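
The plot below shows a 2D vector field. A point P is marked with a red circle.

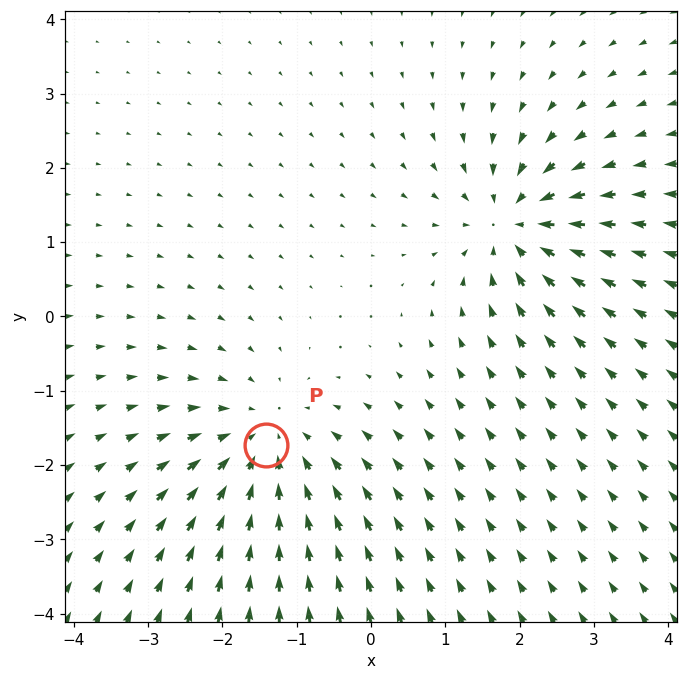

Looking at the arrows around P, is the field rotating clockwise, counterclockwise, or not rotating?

Near P at (-1.4, -1.7) the arrows show no circulation. The curl there is ≈0.

not rotating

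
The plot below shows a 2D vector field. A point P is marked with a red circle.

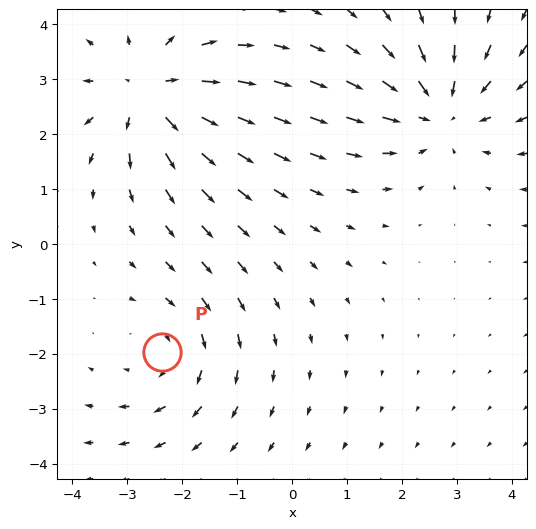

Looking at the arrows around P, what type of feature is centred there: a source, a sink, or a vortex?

At P (-2.4, -2.0) the arrows circulate clockwise. Divergence ≈0, curl about -2 — near-zero divergence with nonzero curl is a vortex.

vortex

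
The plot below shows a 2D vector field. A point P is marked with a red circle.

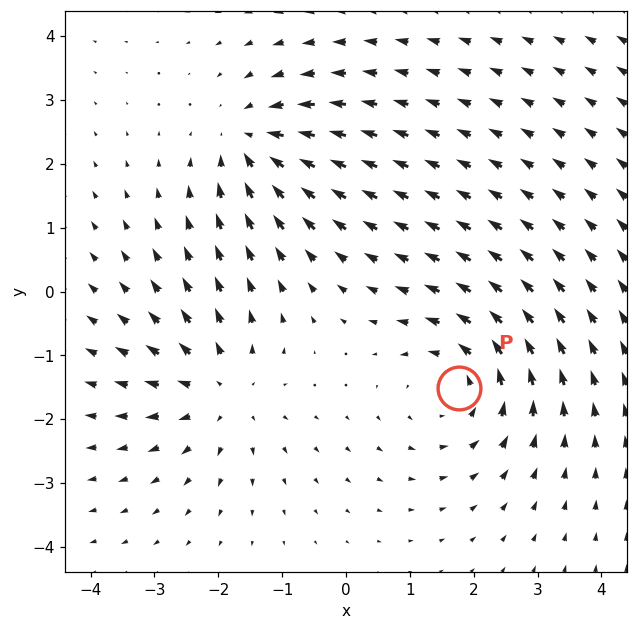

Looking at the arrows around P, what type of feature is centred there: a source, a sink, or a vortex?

vortex

At P (1.8, -1.5) the arrows circulate counterclockwise. Divergence ≈0, curl about +4 — near-zero divergence with nonzero curl is a vortex.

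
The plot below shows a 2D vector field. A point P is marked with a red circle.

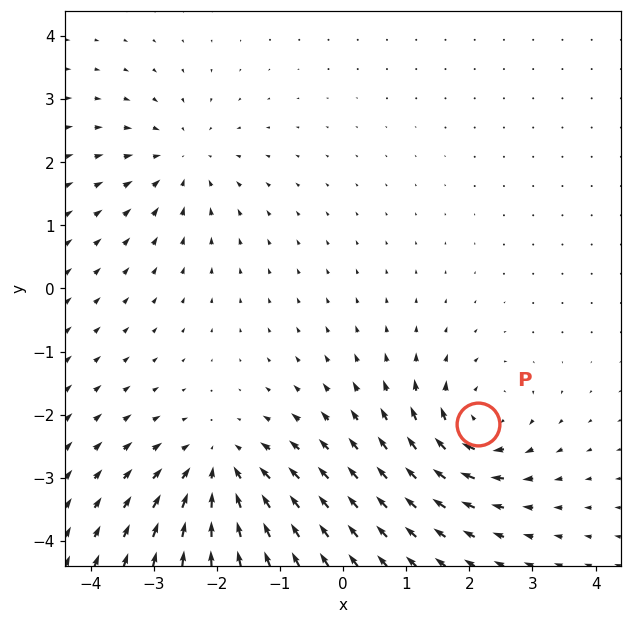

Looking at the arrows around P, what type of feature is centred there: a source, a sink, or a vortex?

At P (2.1, -2.2) the arrows circulate clockwise. Divergence ≈0, curl about -5 — near-zero divergence with nonzero curl is a vortex.

vortex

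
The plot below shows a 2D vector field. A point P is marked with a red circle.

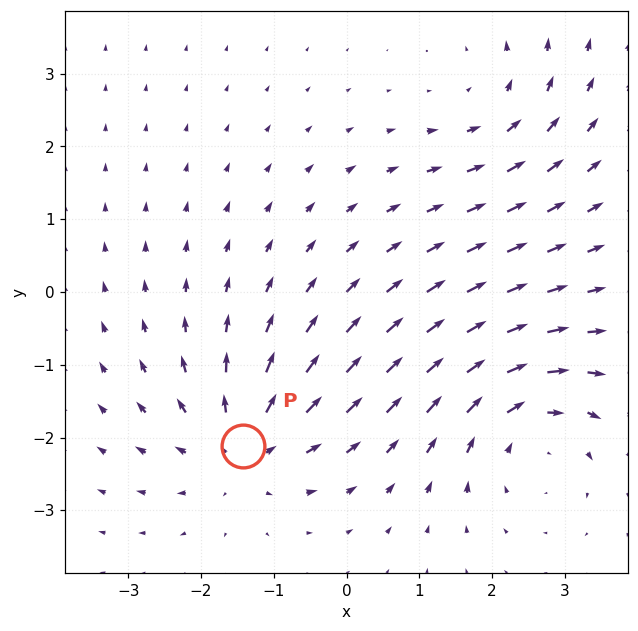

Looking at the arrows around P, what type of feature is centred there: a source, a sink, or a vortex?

source

At P (-1.4, -2.1) the arrows spread outward. Divergence about +4, curl ≈0 — positive divergence with near-zero curl is a source.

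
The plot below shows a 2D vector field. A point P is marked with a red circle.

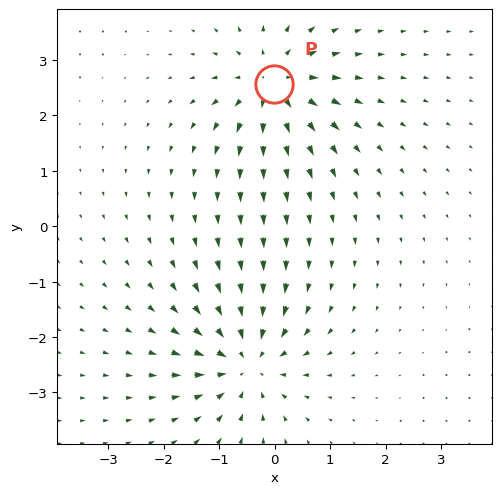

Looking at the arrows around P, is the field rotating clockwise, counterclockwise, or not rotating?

not rotating

Near P at (-0.0, 2.6) the arrows show no circulation. The curl there is ≈0.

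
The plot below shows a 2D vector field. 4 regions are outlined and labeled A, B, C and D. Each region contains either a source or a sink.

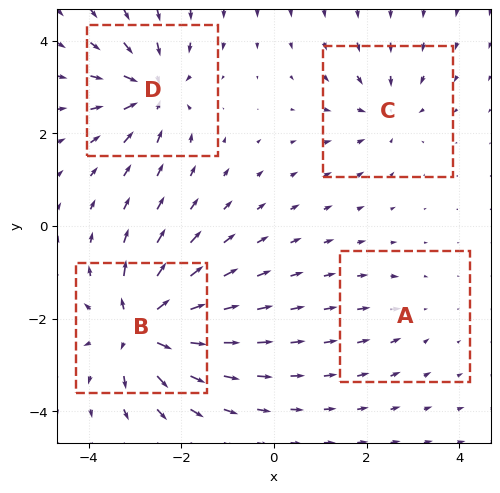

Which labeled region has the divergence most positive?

Divergence at each region's feature centre — A: about -2, B: about +8, C: about -4, D: about -6. Region B is most positive.

B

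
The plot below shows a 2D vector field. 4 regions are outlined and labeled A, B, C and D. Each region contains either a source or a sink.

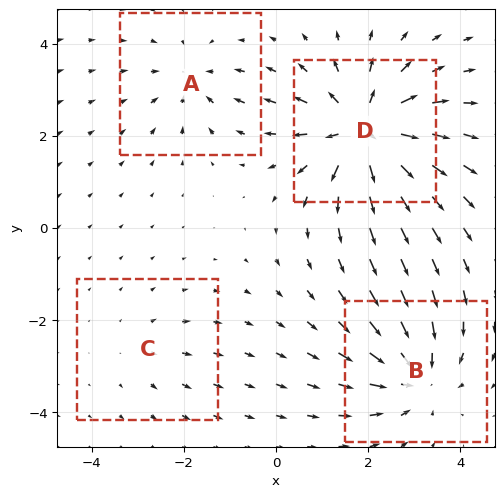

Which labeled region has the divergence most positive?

Divergence at each region's feature centre — A: about -4, B: about -5, C: about +2, D: about +8. Region D is most positive.

D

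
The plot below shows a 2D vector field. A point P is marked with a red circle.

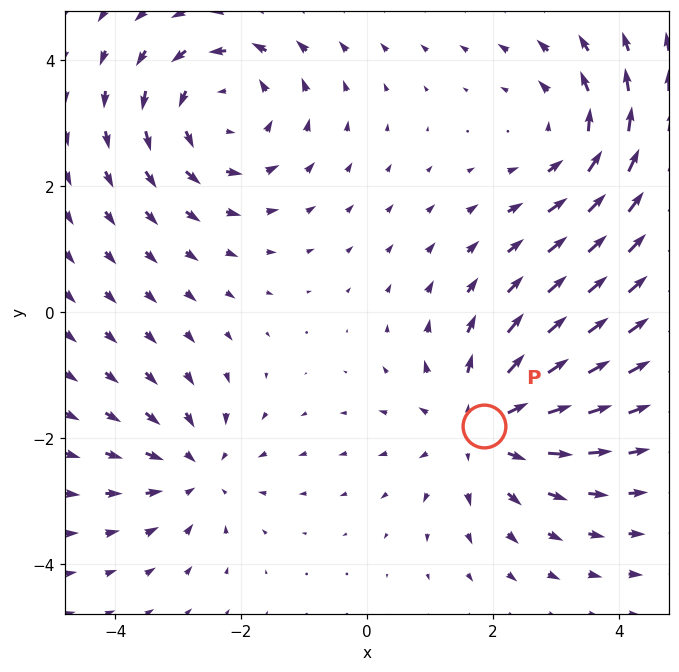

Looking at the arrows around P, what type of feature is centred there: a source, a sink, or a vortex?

source

At P (1.9, -1.8) the arrows spread outward. Divergence about +4, curl ≈0 — positive divergence with near-zero curl is a source.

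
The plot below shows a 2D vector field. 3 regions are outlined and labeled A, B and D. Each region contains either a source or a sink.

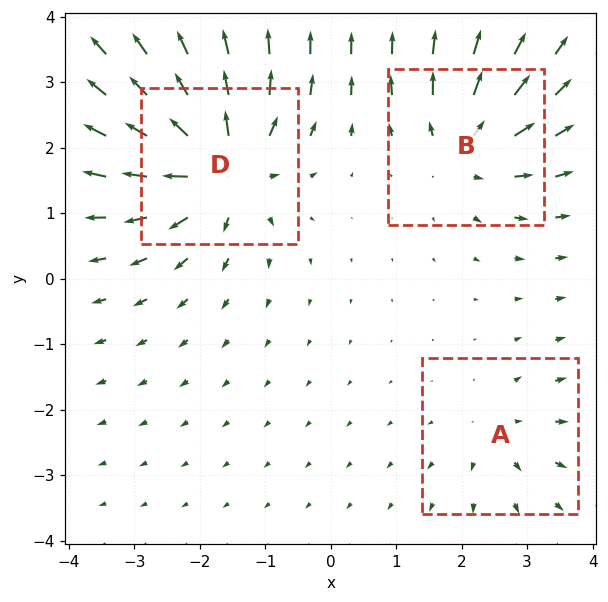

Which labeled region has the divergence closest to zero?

Divergence at each region's feature centre — A: about +3, B: about +4, D: about +6. Region A is closest to zero.

A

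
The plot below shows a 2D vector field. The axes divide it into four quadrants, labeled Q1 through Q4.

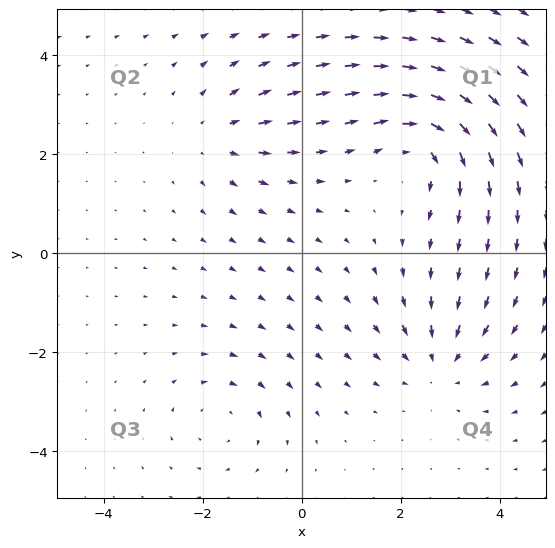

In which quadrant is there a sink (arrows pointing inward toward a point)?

Q4

The sink sits at approximately (2.8, -2.2), which lies in quadrant Q4. The divergence there is about -4, negative as expected for a sink.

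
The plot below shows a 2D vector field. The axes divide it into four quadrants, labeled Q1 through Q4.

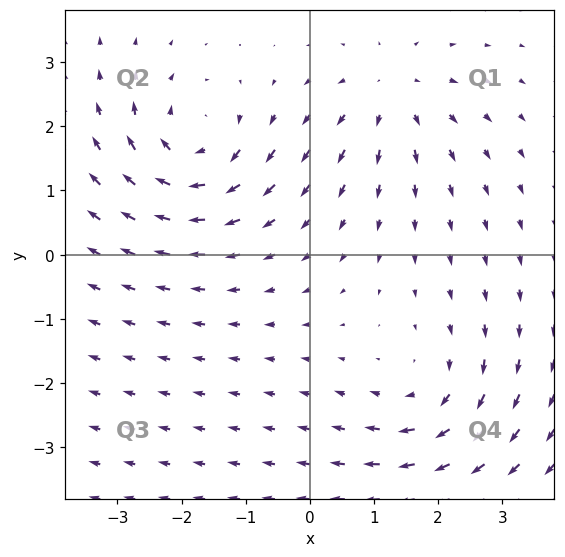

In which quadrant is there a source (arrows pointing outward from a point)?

The source sits at approximately (1.3, 2.5), which lies in quadrant Q1. The divergence there is about +4, positive as expected for a source.

Q1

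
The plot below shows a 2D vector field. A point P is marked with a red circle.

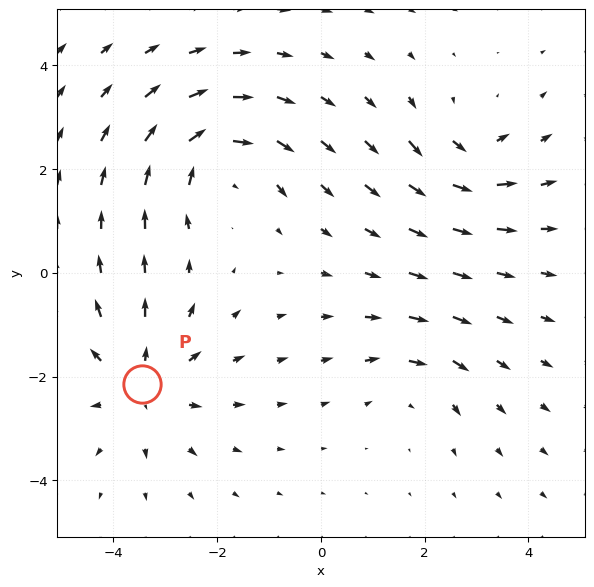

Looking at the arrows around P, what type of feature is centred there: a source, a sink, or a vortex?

source

At P (-3.5, -2.1) the arrows spread outward. Divergence about +4, curl ≈0 — positive divergence with near-zero curl is a source.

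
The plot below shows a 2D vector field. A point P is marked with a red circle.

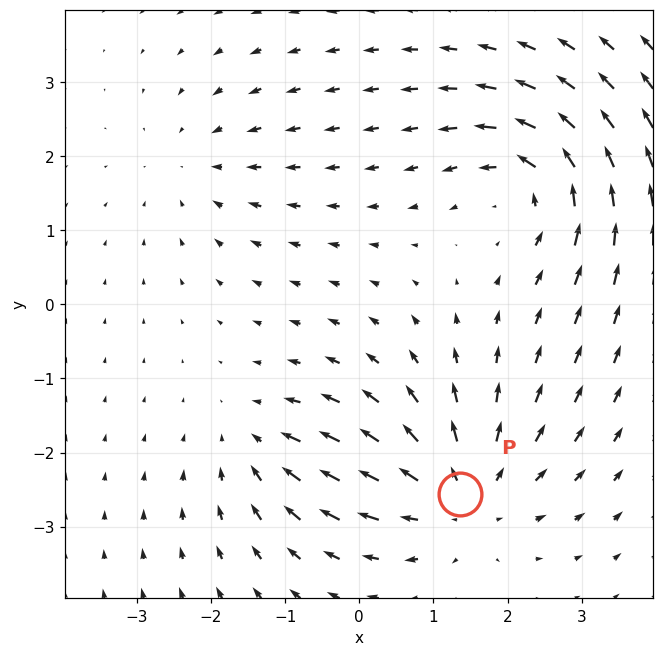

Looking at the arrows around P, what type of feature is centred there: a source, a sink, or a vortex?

source

At P (1.4, -2.6) the arrows spread outward. Divergence about +4, curl ≈0 — positive divergence with near-zero curl is a source.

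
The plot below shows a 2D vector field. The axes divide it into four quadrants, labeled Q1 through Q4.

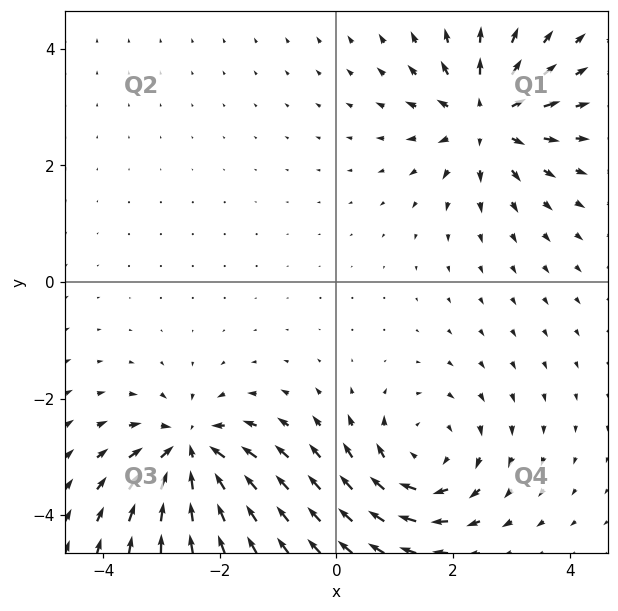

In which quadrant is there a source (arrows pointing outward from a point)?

The source sits at approximately (2.6, 2.8), which lies in quadrant Q1. The divergence there is about +4, positive as expected for a source.

Q1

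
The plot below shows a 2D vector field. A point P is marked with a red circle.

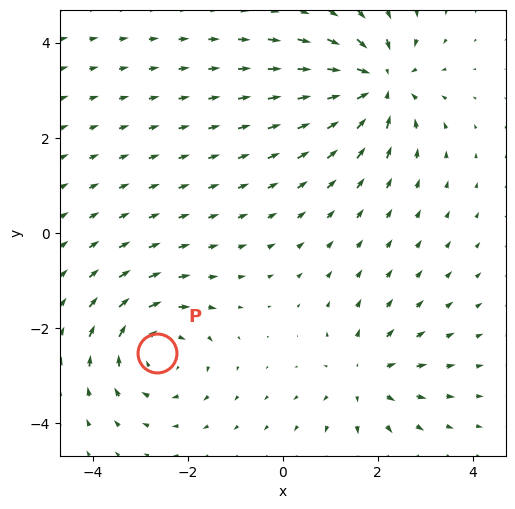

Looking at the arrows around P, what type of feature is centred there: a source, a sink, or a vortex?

vortex

At P (-2.6, -2.5) the arrows circulate clockwise. Divergence ≈0, curl about -4 — near-zero divergence with nonzero curl is a vortex.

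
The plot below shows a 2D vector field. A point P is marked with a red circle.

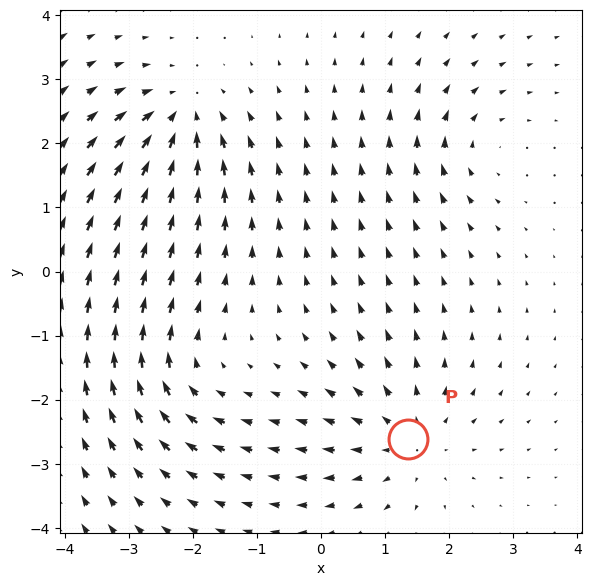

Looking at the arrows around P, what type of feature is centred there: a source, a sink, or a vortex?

source

At P (1.4, -2.6) the arrows spread outward. Divergence about +4, curl ≈0 — positive divergence with near-zero curl is a source.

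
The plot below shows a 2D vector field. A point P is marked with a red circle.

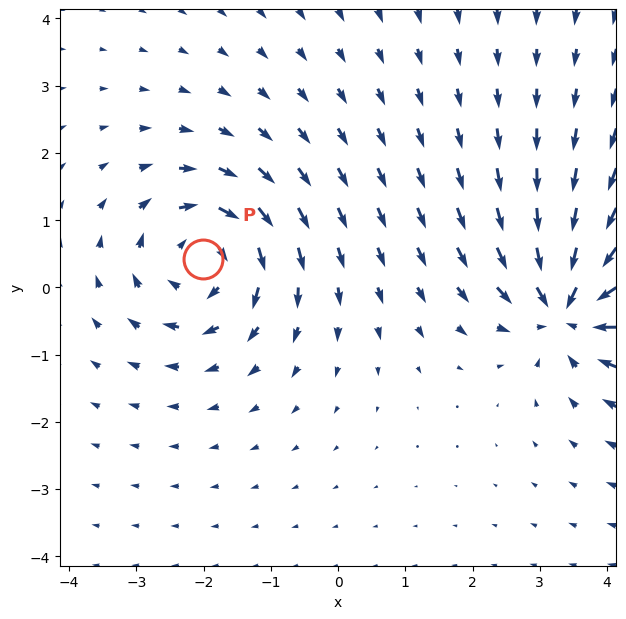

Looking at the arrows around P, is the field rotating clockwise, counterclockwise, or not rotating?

clockwise

Near P at (-2.0, 0.4) the arrows circulate clockwise. The curl (z-component) there is about -4; negative curl means clockwise rotation.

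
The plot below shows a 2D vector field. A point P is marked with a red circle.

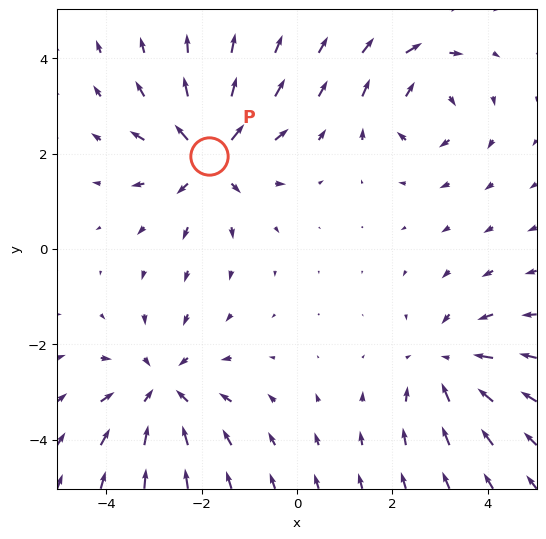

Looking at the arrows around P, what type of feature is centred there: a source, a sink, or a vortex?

source

At P (-1.8, 2.0) the arrows spread outward. Divergence about +5, curl ≈0 — positive divergence with near-zero curl is a source.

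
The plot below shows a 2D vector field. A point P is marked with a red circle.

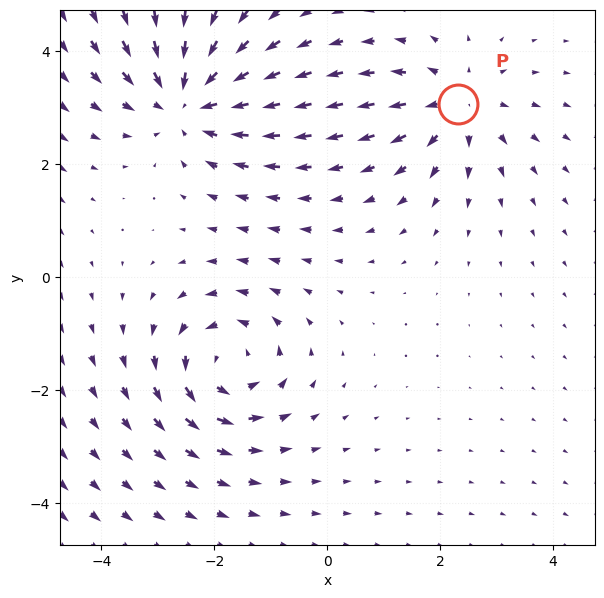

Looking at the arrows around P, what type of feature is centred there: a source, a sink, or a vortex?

source

At P (2.3, 3.1) the arrows spread outward. Divergence about +4, curl ≈0 — positive divergence with near-zero curl is a source.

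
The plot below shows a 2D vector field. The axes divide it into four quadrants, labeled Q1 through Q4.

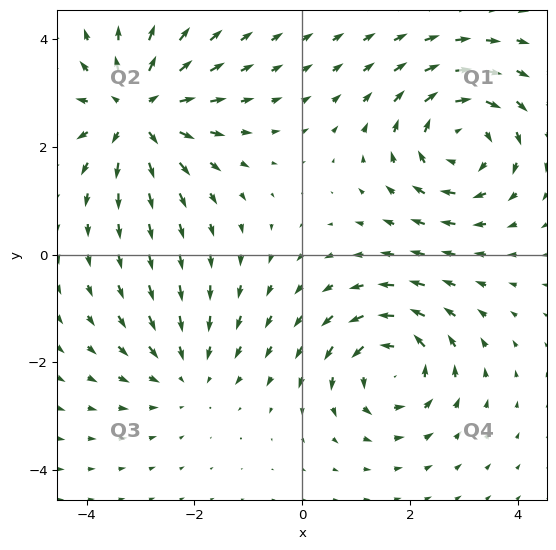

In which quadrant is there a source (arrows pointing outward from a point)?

The source sits at approximately (-3.1, 2.6), which lies in quadrant Q2. The divergence there is about +5, positive as expected for a source.

Q2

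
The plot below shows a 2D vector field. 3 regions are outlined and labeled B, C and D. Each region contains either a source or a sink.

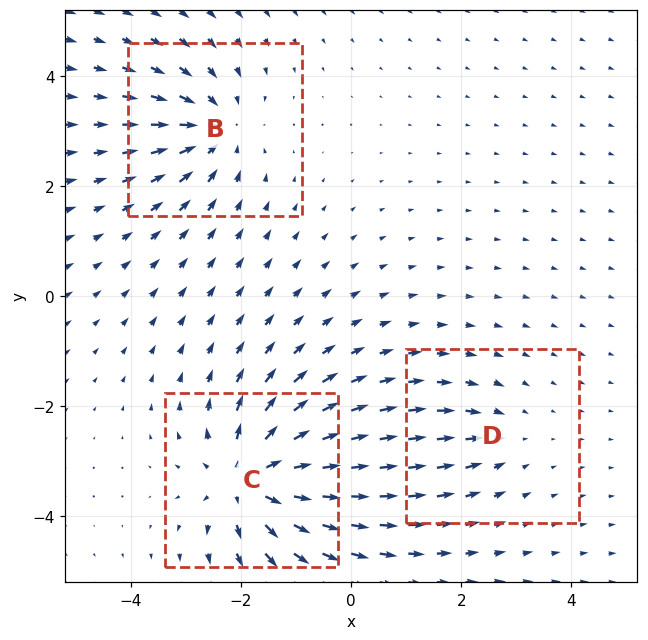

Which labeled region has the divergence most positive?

Divergence at each region's feature centre — B: about -4, C: about +5, D: about -2. Region C is most positive.

C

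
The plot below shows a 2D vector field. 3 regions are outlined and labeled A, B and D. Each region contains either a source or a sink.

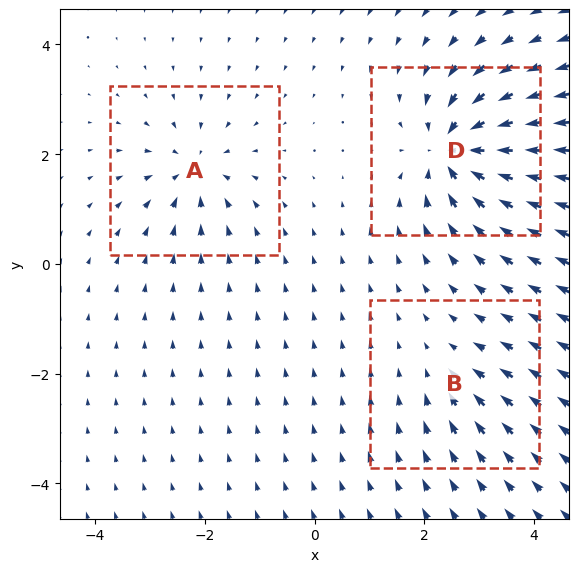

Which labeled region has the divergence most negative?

D

Divergence at each region's feature centre — A: about -4, B: about -2, D: about -7. Region D is most negative.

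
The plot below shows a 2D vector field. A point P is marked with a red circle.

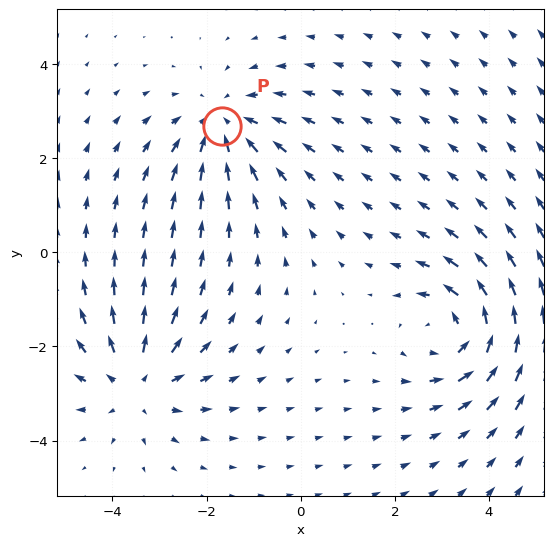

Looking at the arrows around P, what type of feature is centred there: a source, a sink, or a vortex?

At P (-1.7, 2.7) the arrows converge inward. Divergence about -3, curl ≈0 — negative divergence with near-zero curl is a sink.

sink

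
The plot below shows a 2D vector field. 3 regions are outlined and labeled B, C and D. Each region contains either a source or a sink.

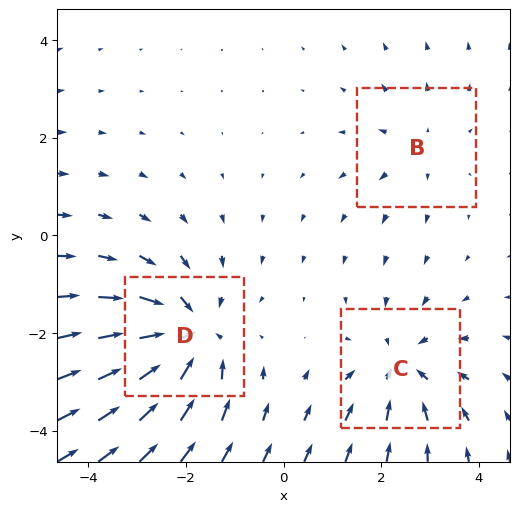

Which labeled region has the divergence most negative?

D

Divergence at each region's feature centre — B: about +2, C: about -3, D: about -4. Region D is most negative.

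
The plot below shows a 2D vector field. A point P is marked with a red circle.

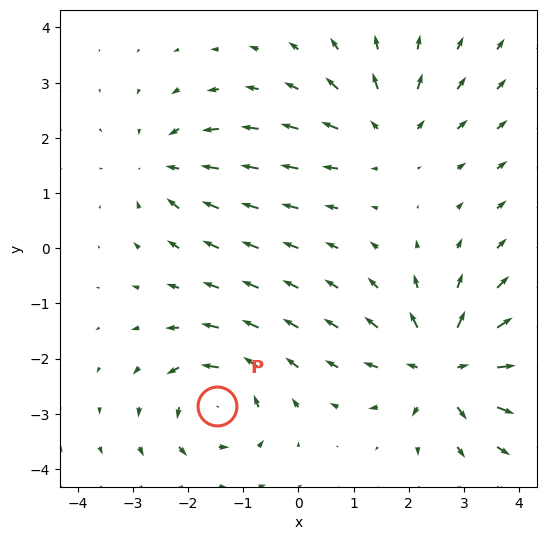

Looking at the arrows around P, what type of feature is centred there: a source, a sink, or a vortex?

At P (-1.5, -2.9) the arrows circulate counterclockwise. Divergence ≈0, curl about +5 — near-zero divergence with nonzero curl is a vortex.

vortex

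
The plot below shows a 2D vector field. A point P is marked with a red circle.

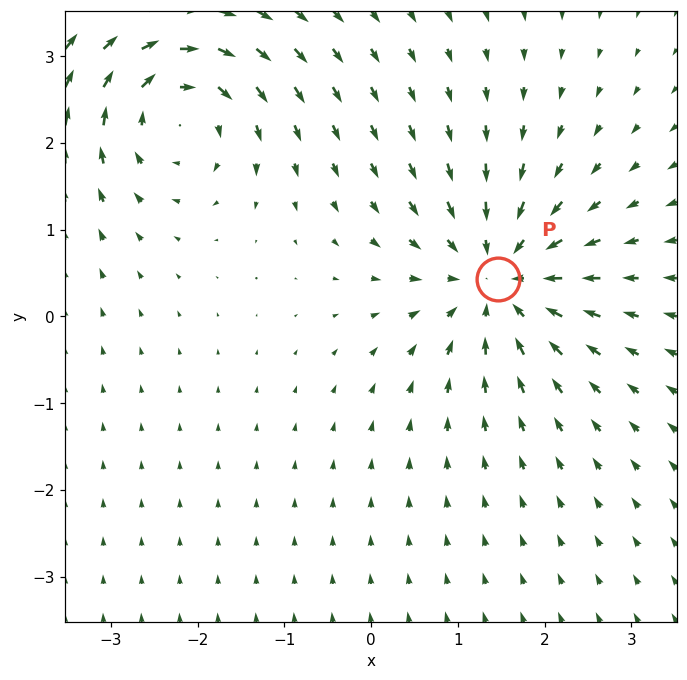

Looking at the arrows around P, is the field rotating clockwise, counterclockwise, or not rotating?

Near P at (1.5, 0.4) the arrows show no circulation. The curl there is ≈0.

not rotating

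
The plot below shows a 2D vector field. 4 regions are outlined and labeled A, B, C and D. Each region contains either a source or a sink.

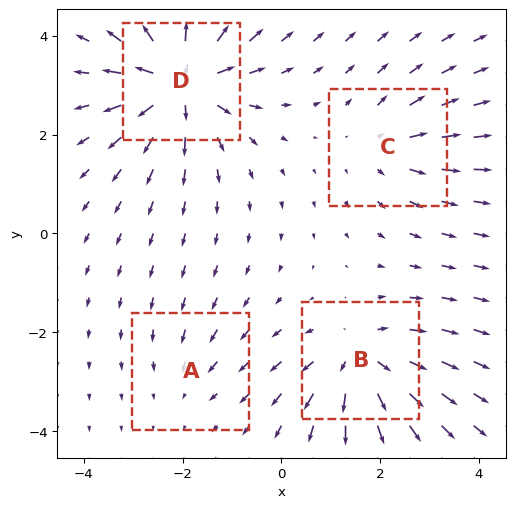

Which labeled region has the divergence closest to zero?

A

Divergence at each region's feature centre — A: about -2, B: about +6, C: about +4, D: about +8. Region A is closest to zero.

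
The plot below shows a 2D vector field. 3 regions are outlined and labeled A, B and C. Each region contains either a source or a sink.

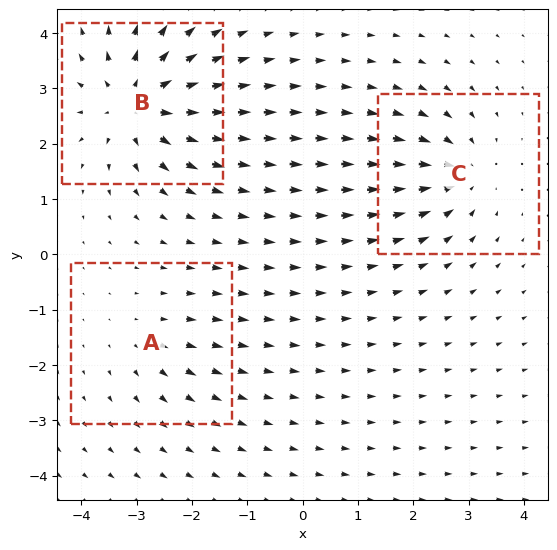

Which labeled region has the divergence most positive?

B

Divergence at each region's feature centre — A: about +2, B: about +6, C: about -4. Region B is most positive.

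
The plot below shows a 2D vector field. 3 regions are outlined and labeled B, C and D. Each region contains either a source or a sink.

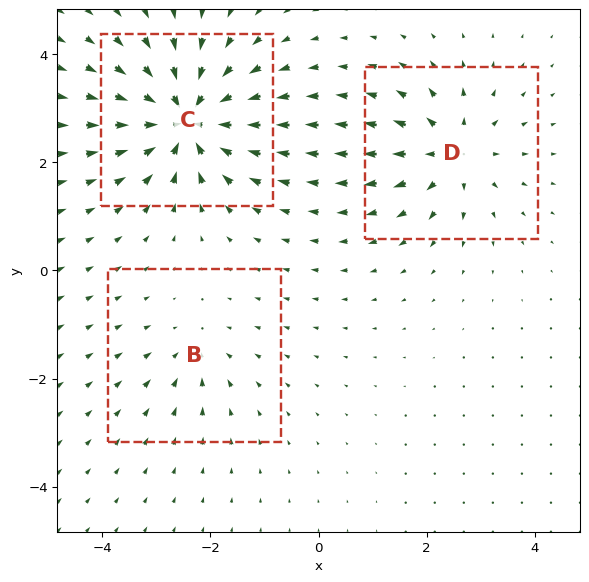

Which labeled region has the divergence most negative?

C

Divergence at each region's feature centre — B: about -2, C: about -6, D: about +4. Region C is most negative.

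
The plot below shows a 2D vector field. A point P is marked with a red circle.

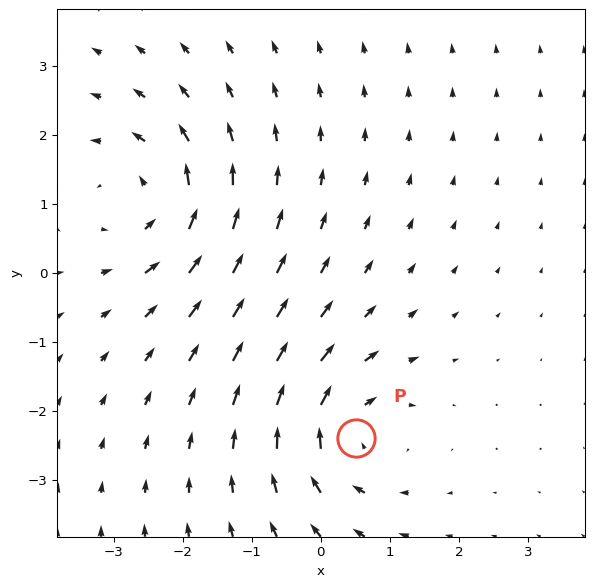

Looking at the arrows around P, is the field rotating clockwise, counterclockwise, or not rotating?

Near P at (0.5, -2.4) the arrows circulate clockwise. The curl (z-component) there is about -4; negative curl means clockwise rotation.

clockwise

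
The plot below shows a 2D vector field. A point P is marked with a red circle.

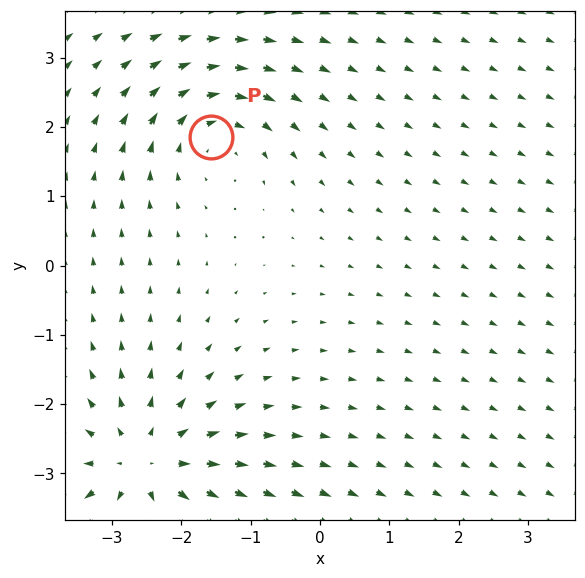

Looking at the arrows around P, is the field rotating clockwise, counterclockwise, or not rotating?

Near P at (-1.6, 1.9) the arrows circulate clockwise. The curl (z-component) there is about -3; negative curl means clockwise rotation.

clockwise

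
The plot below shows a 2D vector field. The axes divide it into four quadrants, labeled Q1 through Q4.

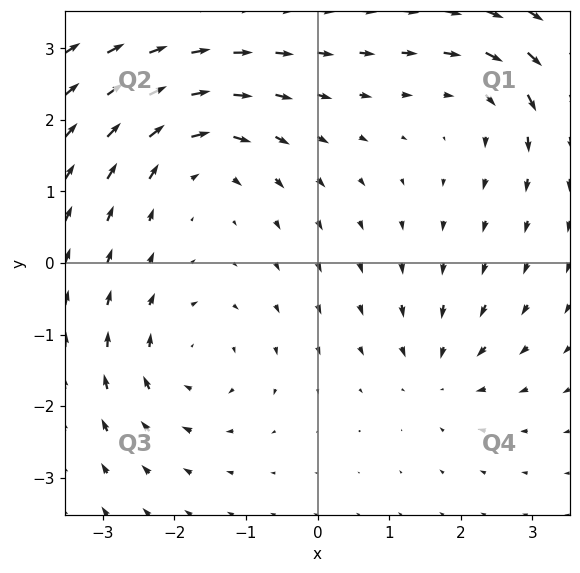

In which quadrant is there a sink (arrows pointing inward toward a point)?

The sink sits at approximately (1.7, -1.5), which lies in quadrant Q4. The divergence there is about -5, negative as expected for a sink.

Q4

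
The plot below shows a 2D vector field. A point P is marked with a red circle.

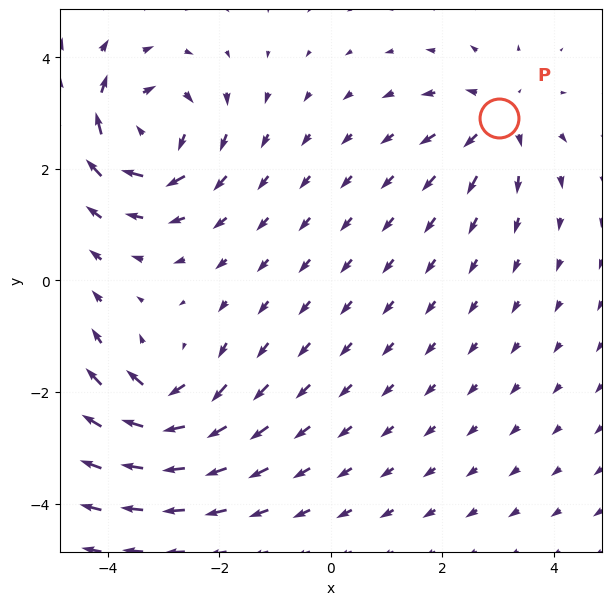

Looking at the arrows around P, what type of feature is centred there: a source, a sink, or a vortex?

source

At P (3.0, 2.9) the arrows spread outward. Divergence about +4, curl ≈0 — positive divergence with near-zero curl is a source.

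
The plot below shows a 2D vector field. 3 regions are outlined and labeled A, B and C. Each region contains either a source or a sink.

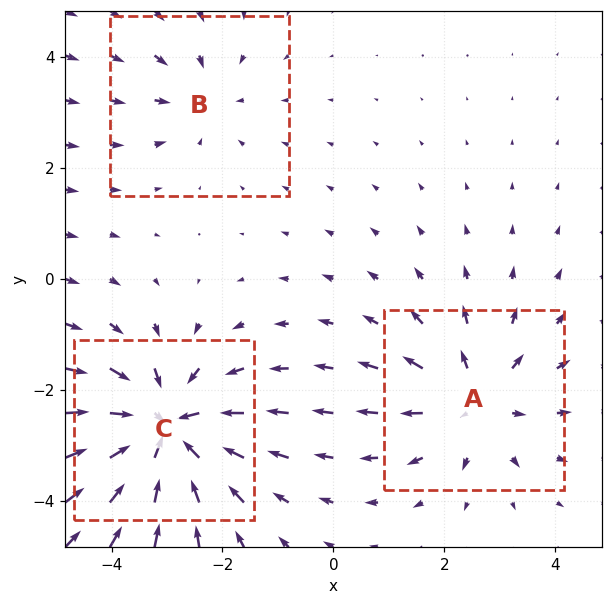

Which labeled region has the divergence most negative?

C

Divergence at each region's feature centre — A: about +3, B: about -2, C: about -5. Region C is most negative.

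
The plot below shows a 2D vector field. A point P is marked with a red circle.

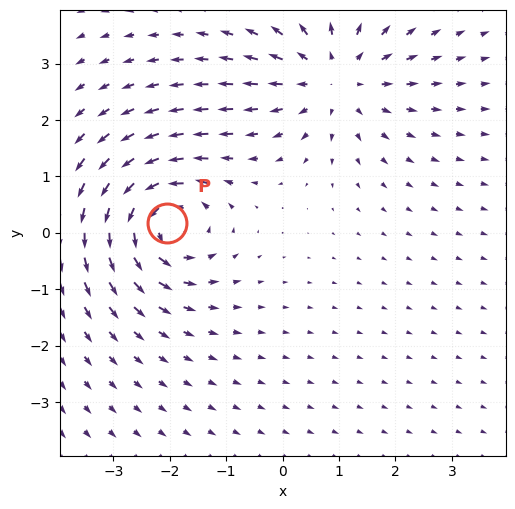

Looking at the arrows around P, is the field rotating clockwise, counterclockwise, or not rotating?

Near P at (-2.1, 0.2) the arrows circulate counterclockwise. The curl (z-component) there is about +6; positive curl means counterclockwise rotation.

counterclockwise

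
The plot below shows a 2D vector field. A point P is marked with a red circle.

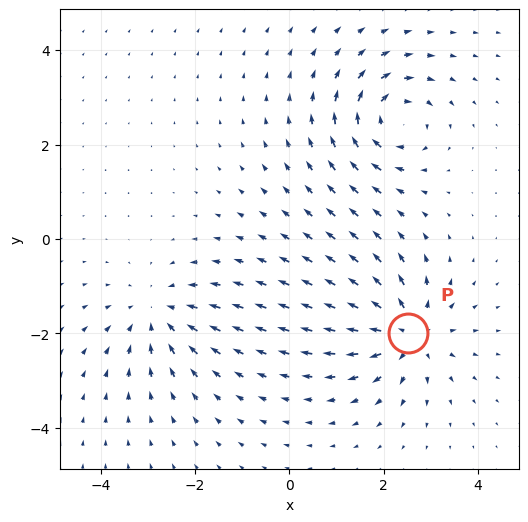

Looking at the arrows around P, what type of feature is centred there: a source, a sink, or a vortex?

source

At P (2.5, -2.0) the arrows spread outward. Divergence about +5, curl ≈0 — positive divergence with near-zero curl is a source.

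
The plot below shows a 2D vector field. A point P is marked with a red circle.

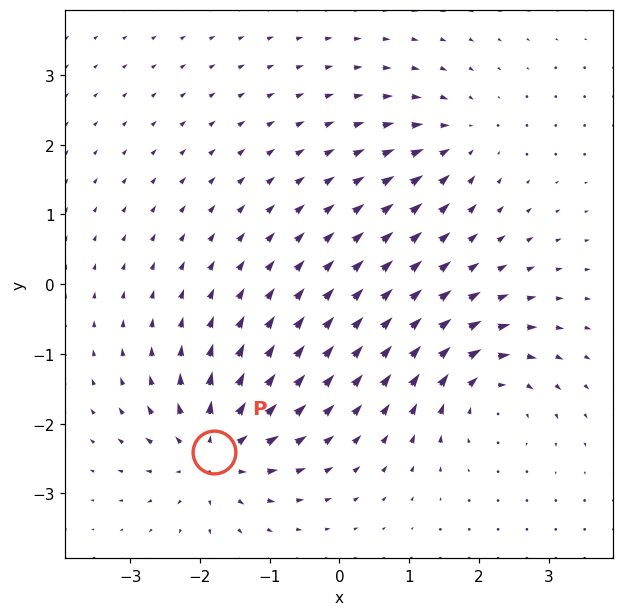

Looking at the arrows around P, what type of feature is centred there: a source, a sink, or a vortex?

source

At P (-1.8, -2.4) the arrows spread outward. Divergence about +7, curl ≈0 — positive divergence with near-zero curl is a source.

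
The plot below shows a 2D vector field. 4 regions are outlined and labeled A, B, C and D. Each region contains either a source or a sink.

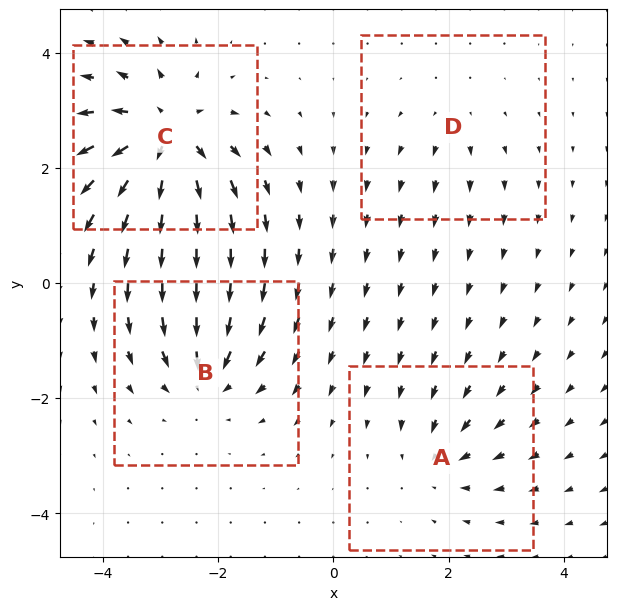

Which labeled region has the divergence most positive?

Divergence at each region's feature centre — A: about -4, B: about -6, C: about +9, D: about +3. Region C is most positive.

C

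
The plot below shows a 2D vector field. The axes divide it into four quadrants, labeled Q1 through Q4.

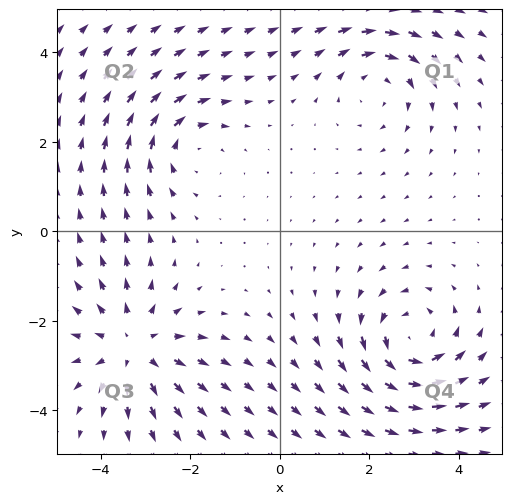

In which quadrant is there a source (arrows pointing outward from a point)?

The source sits at approximately (-3.3, -2.6), which lies in quadrant Q3. The divergence there is about +4, positive as expected for a source.

Q3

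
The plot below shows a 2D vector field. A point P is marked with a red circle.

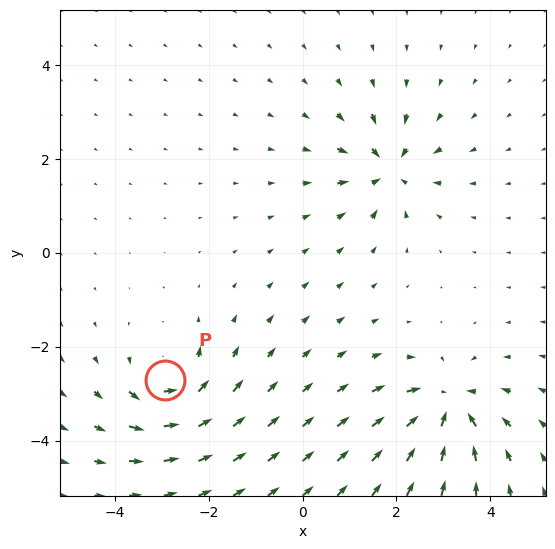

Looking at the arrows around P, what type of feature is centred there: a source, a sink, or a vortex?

vortex

At P (-2.9, -2.7) the arrows circulate counterclockwise. Divergence ≈0, curl about +5 — near-zero divergence with nonzero curl is a vortex.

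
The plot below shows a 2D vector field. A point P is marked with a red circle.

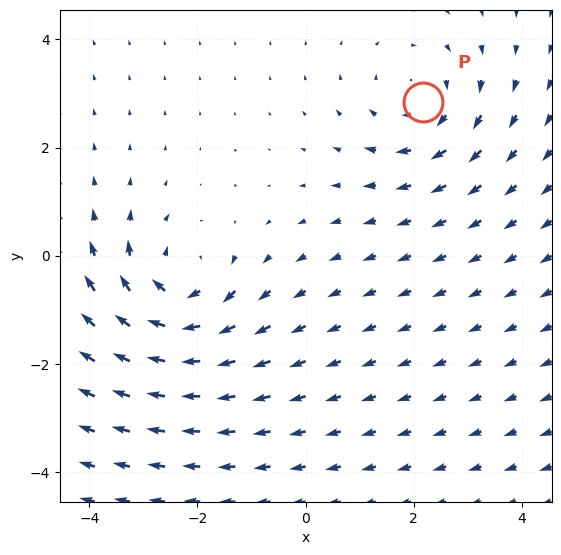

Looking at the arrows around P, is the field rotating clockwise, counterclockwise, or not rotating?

clockwise

Near P at (2.2, 2.8) the arrows circulate clockwise. The curl (z-component) there is about -3; negative curl means clockwise rotation.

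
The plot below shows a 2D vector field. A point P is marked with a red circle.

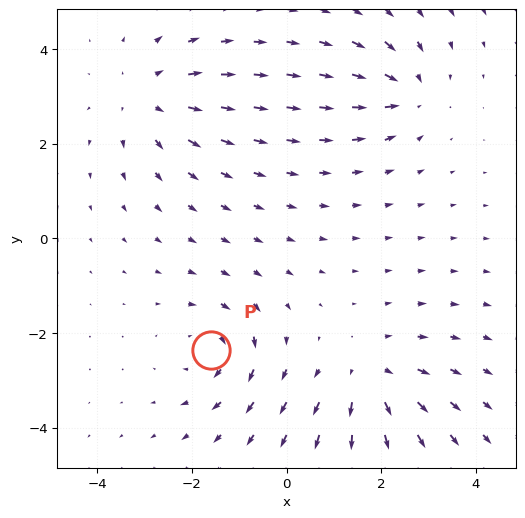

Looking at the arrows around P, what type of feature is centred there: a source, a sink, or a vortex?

At P (-1.6, -2.4) the arrows circulate clockwise. Divergence ≈0, curl about -5 — near-zero divergence with nonzero curl is a vortex.

vortex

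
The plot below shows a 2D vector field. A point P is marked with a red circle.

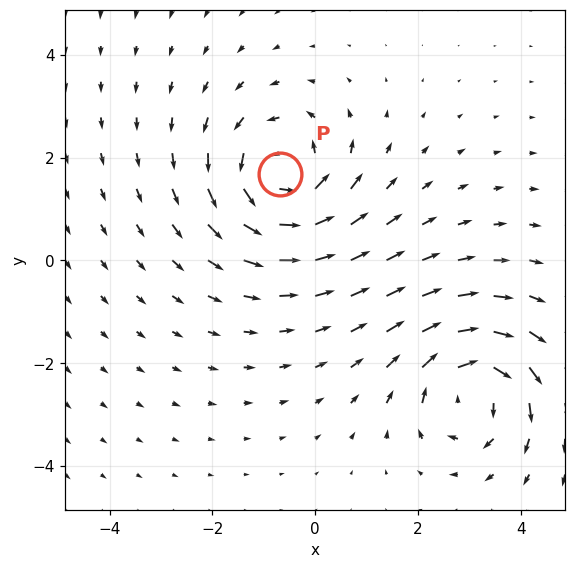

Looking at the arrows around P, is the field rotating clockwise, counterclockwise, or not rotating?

counterclockwise

Near P at (-0.7, 1.7) the arrows circulate counterclockwise. The curl (z-component) there is about +4; positive curl means counterclockwise rotation.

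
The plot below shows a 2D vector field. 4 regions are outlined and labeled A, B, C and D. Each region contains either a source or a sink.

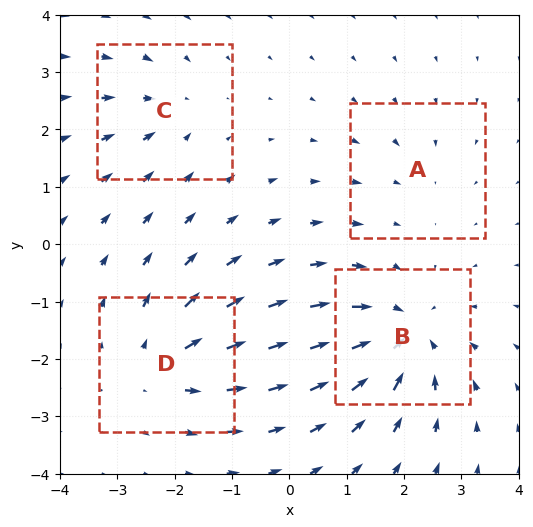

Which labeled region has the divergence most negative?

Divergence at each region's feature centre — A: about -2, B: about -7, C: about -3, D: about +5. Region B is most negative.

B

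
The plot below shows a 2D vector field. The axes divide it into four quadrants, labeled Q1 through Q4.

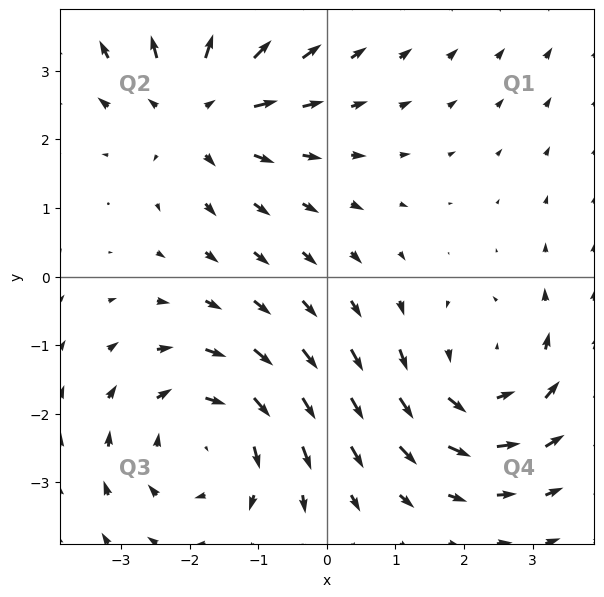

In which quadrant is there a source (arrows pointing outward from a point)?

The source sits at approximately (-1.9, 2.5), which lies in quadrant Q2. The divergence there is about +3, positive as expected for a source.

Q2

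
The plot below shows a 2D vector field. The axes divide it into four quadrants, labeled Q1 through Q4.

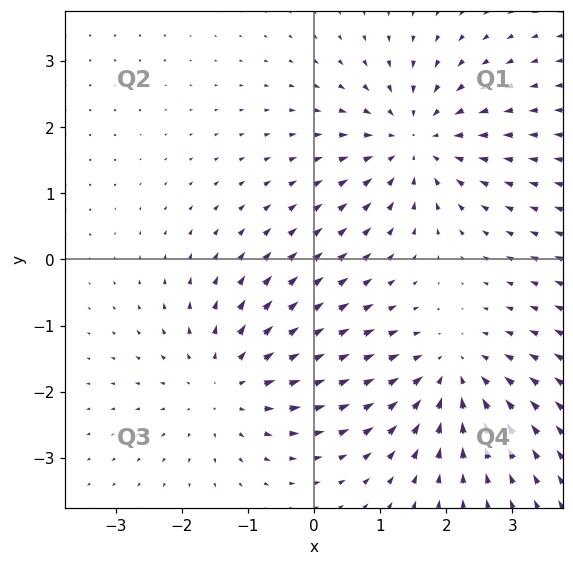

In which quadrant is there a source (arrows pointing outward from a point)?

Q3

The source sits at approximately (-1.3, -1.9), which lies in quadrant Q3. The divergence there is about +4, positive as expected for a source.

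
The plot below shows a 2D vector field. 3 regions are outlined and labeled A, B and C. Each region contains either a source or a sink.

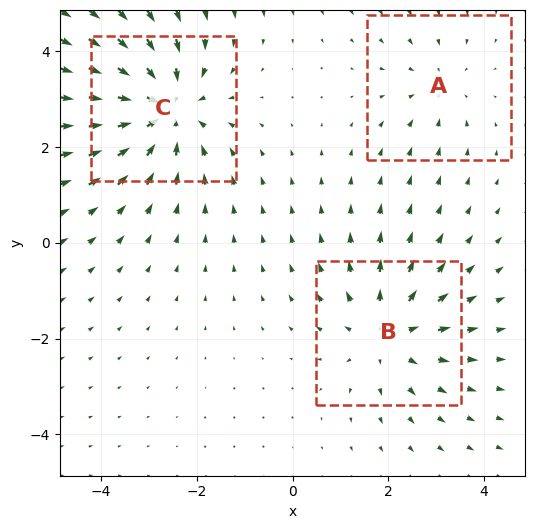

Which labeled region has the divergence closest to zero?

Divergence at each region's feature centre — A: about -2, B: about +3, C: about -4. Region A is closest to zero.

A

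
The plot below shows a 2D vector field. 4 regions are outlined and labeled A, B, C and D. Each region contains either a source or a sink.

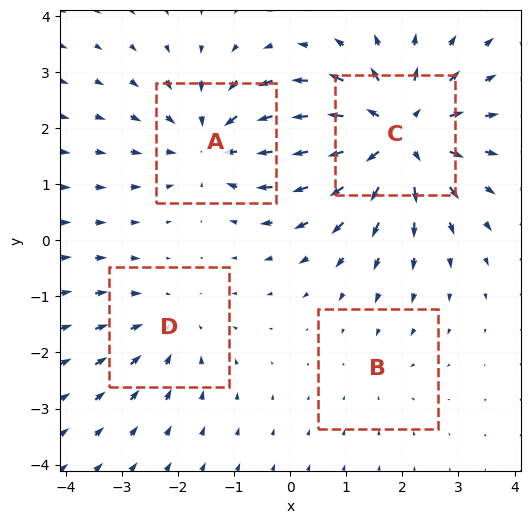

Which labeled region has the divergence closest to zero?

Divergence at each region's feature centre — A: about -4, B: about -2, C: about +6, D: about -3. Region B is closest to zero.

B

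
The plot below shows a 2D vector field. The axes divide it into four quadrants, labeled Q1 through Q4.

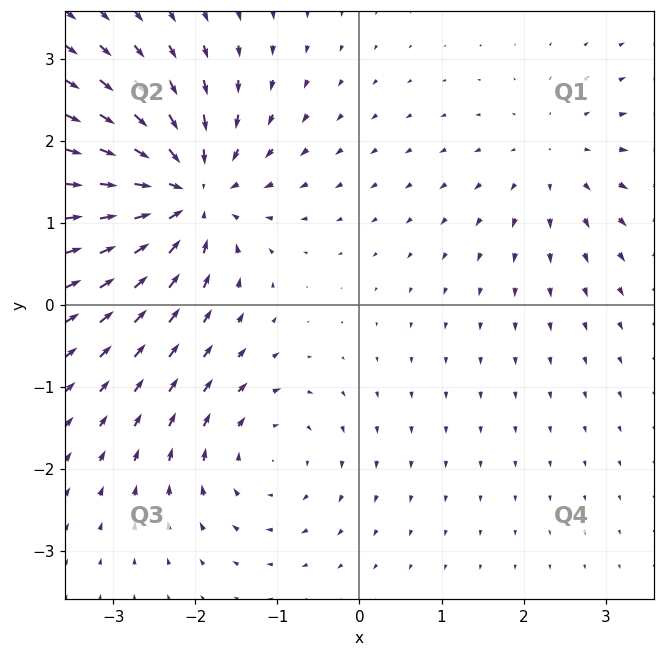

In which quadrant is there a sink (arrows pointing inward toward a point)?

Q2

The sink sits at approximately (-2.1, 1.4), which lies in quadrant Q2. The divergence there is about -6, negative as expected for a sink.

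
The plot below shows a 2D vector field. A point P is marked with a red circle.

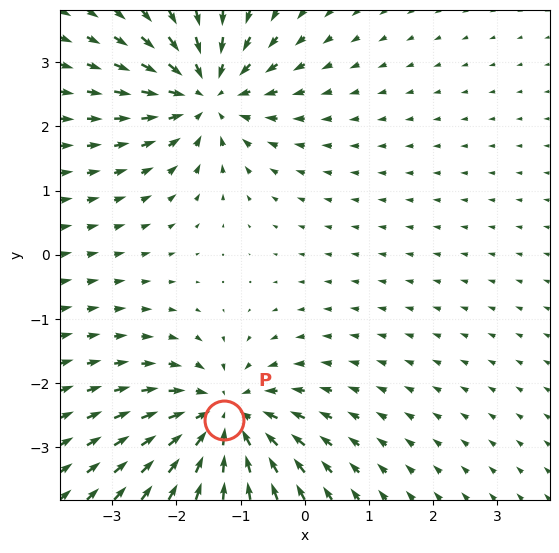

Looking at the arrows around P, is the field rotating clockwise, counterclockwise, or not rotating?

Near P at (-1.3, -2.6) the arrows show no circulation. The curl there is ≈0.

not rotating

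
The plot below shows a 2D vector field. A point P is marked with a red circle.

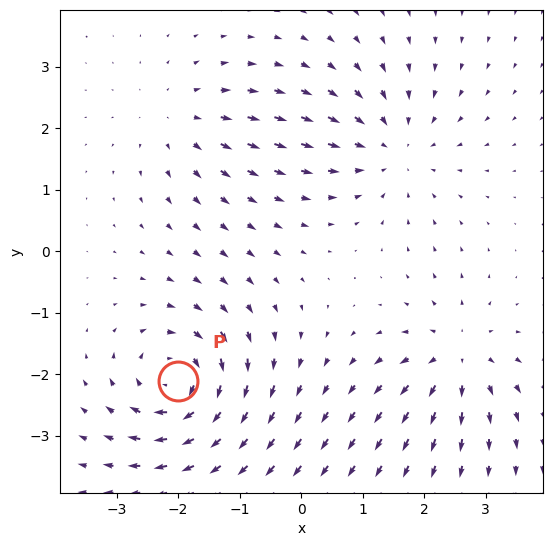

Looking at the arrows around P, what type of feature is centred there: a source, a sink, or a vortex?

At P (-2.0, -2.1) the arrows circulate clockwise. Divergence ≈0, curl about -6 — near-zero divergence with nonzero curl is a vortex.

vortex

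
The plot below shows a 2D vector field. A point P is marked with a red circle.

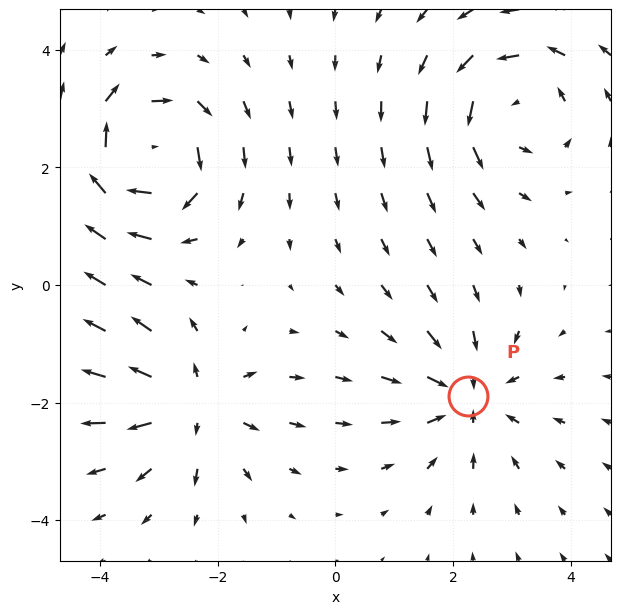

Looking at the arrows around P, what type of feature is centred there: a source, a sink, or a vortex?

sink

At P (2.3, -1.9) the arrows converge inward. Divergence about -4, curl ≈0 — negative divergence with near-zero curl is a sink.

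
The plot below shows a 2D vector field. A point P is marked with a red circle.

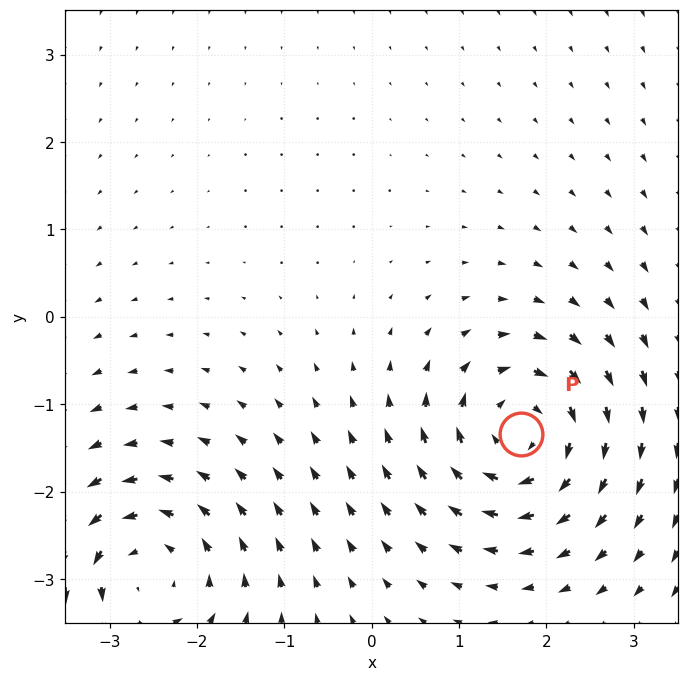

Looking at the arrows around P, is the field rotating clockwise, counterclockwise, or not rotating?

Near P at (1.7, -1.3) the arrows circulate clockwise. The curl (z-component) there is about -4; negative curl means clockwise rotation.

clockwise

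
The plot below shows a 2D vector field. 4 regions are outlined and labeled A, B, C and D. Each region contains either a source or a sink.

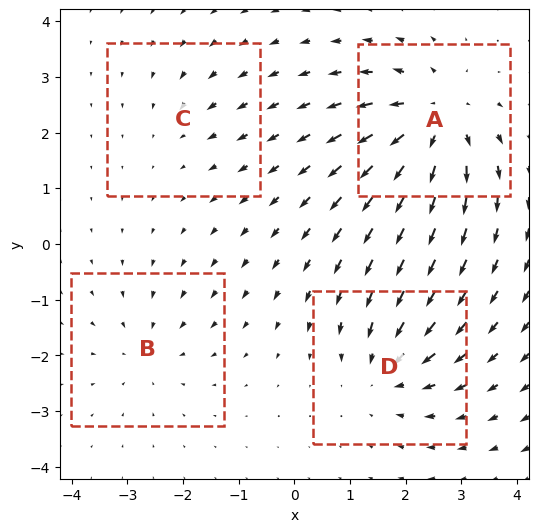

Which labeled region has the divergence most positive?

Divergence at each region's feature centre — A: about +7, B: about -3, C: about -2, D: about -5. Region A is most positive.

A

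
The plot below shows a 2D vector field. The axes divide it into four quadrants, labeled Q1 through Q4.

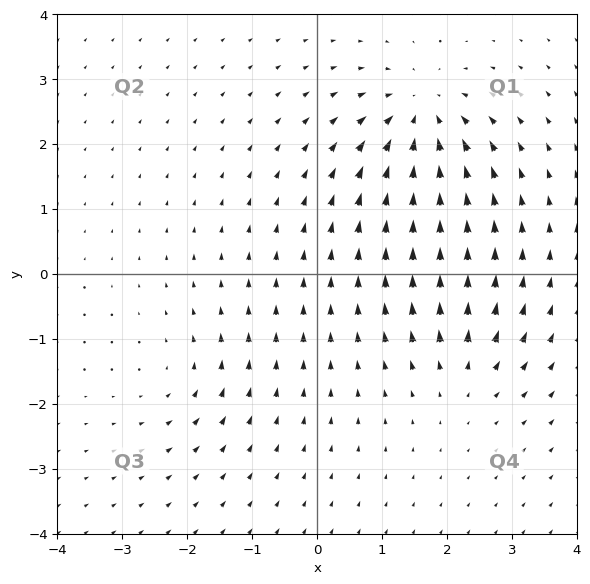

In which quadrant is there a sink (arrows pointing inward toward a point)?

The sink sits at approximately (1.6, 2.4), which lies in quadrant Q1. The divergence there is about -6, negative as expected for a sink.

Q1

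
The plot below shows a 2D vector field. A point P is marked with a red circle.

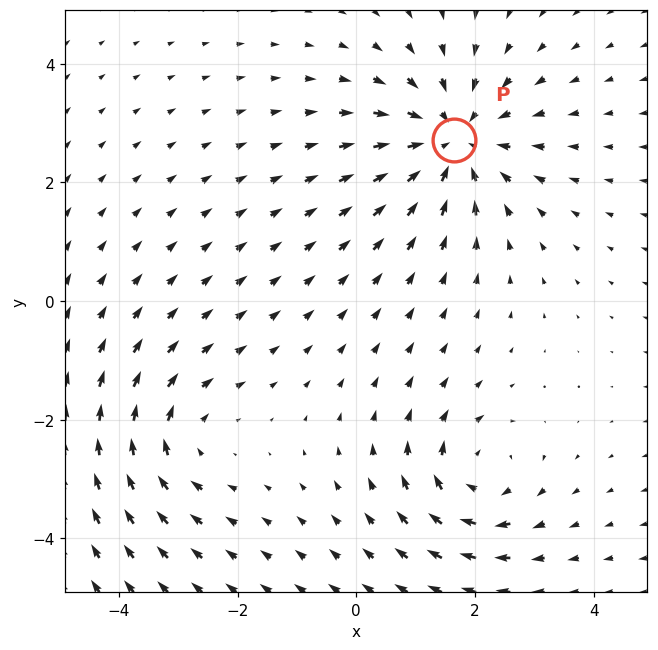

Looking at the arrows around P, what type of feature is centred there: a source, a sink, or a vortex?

At P (1.7, 2.7) the arrows converge inward. Divergence about -4, curl ≈0 — negative divergence with near-zero curl is a sink.

sink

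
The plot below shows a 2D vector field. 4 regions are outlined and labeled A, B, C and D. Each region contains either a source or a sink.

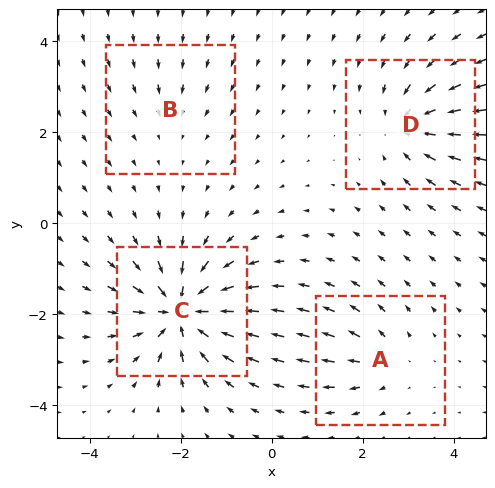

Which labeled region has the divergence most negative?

C

Divergence at each region's feature centre — A: about +4, B: about -2, C: about -9, D: about -6. Region C is most negative.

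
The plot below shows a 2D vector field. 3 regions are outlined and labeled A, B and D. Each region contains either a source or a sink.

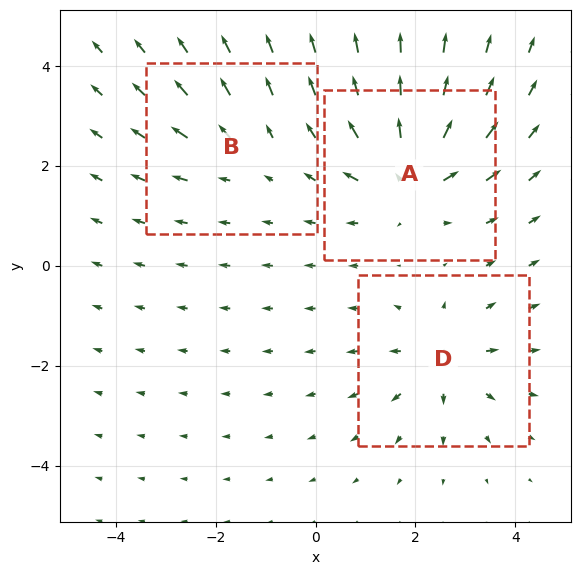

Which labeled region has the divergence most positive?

Divergence at each region's feature centre — A: about +5, B: about +2, D: about +4. Region A is most positive.

A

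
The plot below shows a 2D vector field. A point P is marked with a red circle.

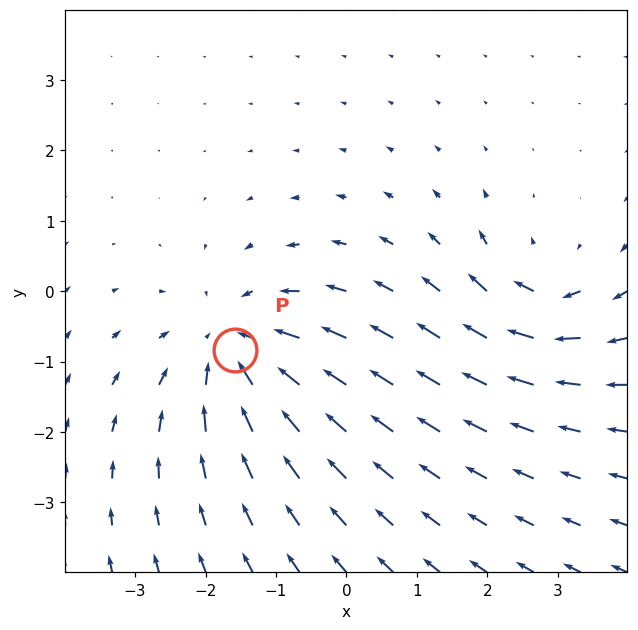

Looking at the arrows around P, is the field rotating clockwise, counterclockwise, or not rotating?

not rotating

Near P at (-1.6, -0.8) the arrows show no circulation. The curl there is ≈0.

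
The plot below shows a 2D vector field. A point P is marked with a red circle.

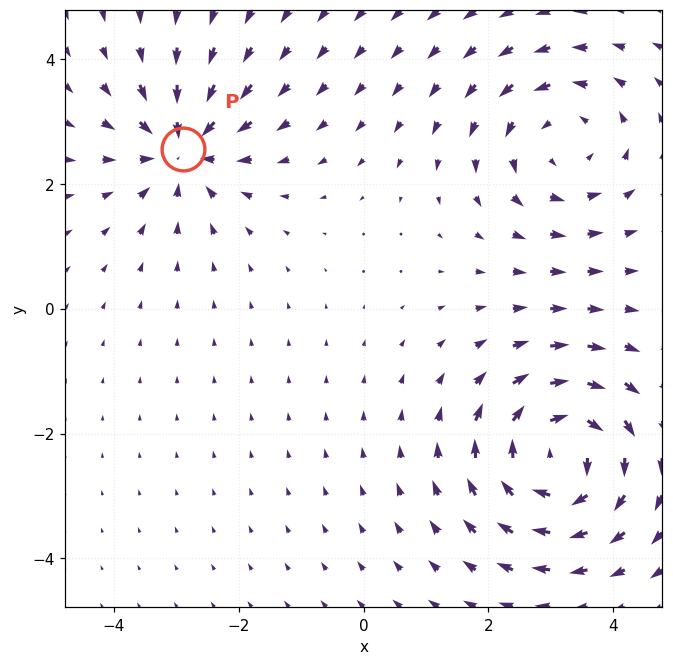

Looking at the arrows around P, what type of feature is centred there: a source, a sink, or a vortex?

At P (-2.9, 2.6) the arrows converge inward. Divergence about -4, curl ≈0 — negative divergence with near-zero curl is a sink.

sink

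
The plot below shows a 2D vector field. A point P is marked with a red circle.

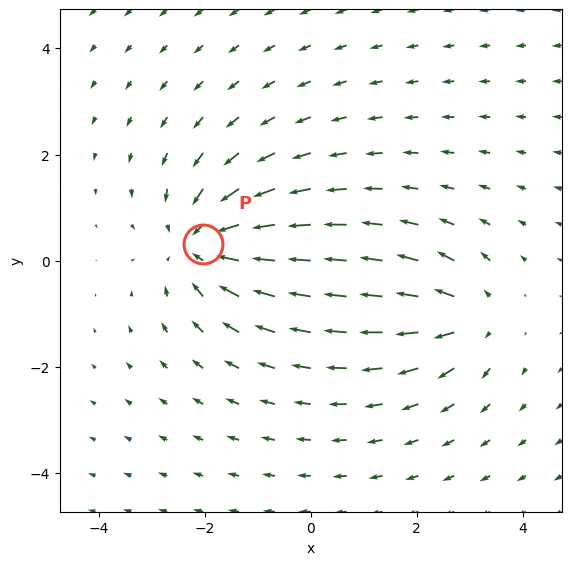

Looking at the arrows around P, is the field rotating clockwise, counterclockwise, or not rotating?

Near P at (-2.0, 0.3) the arrows show no circulation. The curl there is ≈0.

not rotating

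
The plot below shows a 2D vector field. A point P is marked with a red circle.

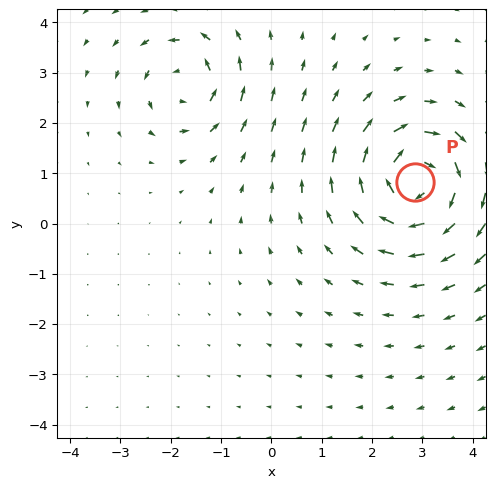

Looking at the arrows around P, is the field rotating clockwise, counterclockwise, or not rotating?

clockwise

Near P at (2.9, 0.8) the arrows circulate clockwise. The curl (z-component) there is about -5; negative curl means clockwise rotation.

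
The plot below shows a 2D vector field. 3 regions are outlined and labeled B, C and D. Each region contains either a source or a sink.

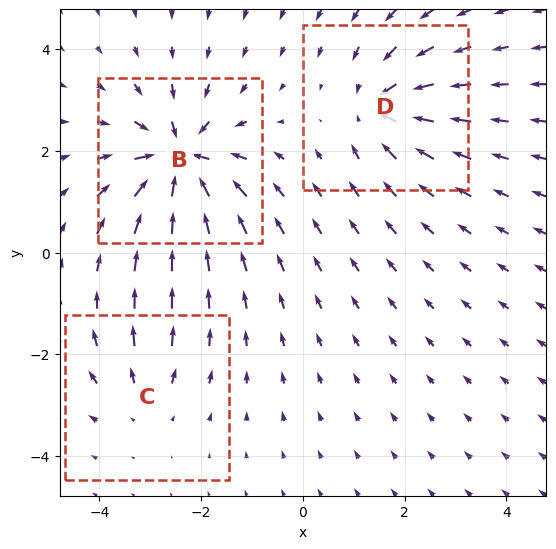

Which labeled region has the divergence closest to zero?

Divergence at each region's feature centre — B: about -6, C: about +2, D: about -4. Region C is closest to zero.

C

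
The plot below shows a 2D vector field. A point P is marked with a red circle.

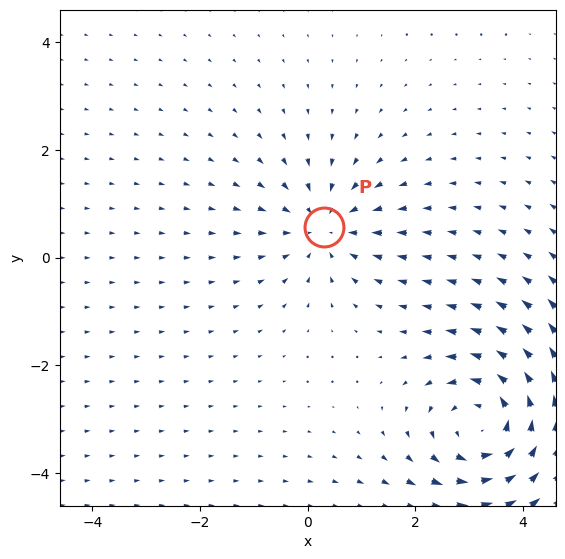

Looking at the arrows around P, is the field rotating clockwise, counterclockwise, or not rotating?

not rotating

Near P at (0.3, 0.6) the arrows show no circulation. The curl there is ≈0.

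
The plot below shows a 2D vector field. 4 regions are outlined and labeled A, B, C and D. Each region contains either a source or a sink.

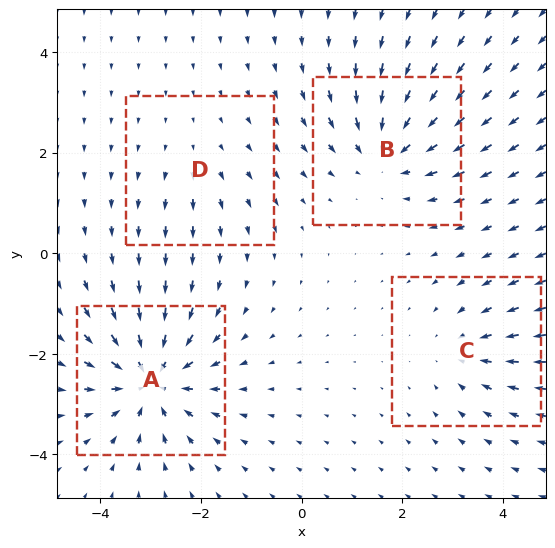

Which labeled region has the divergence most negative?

A

Divergence at each region's feature centre — A: about -7, B: about -5, C: about -3, D: about +2. Region A is most negative.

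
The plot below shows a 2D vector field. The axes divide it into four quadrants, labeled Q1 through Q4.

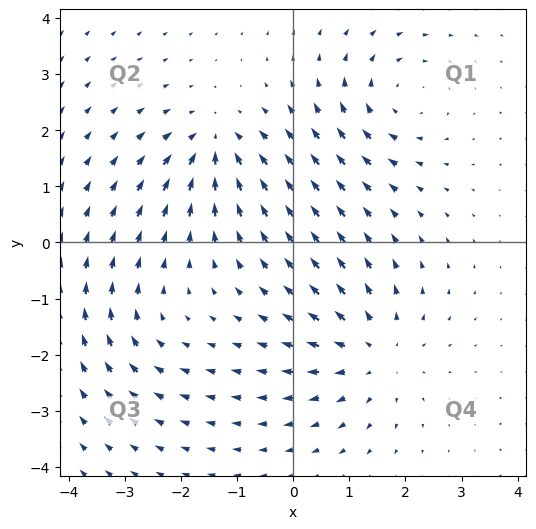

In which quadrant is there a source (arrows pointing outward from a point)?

The source sits at approximately (1.4, -2.0), which lies in quadrant Q4. The divergence there is about +3, positive as expected for a source.

Q4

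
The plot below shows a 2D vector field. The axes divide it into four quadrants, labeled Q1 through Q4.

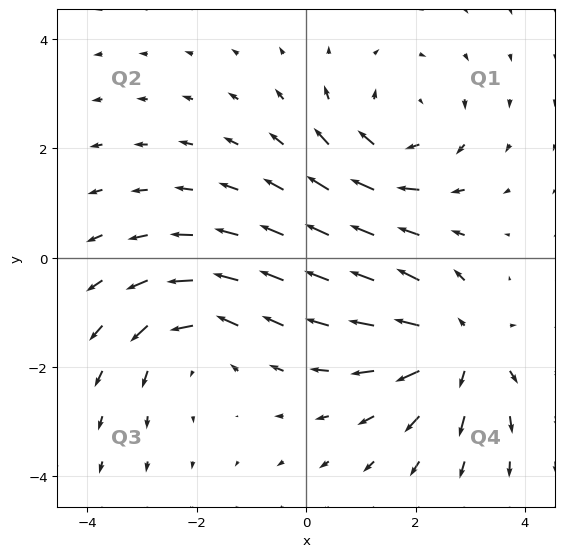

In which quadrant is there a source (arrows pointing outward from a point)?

The source sits at approximately (2.8, -1.6), which lies in quadrant Q4. The divergence there is about +5, positive as expected for a source.

Q4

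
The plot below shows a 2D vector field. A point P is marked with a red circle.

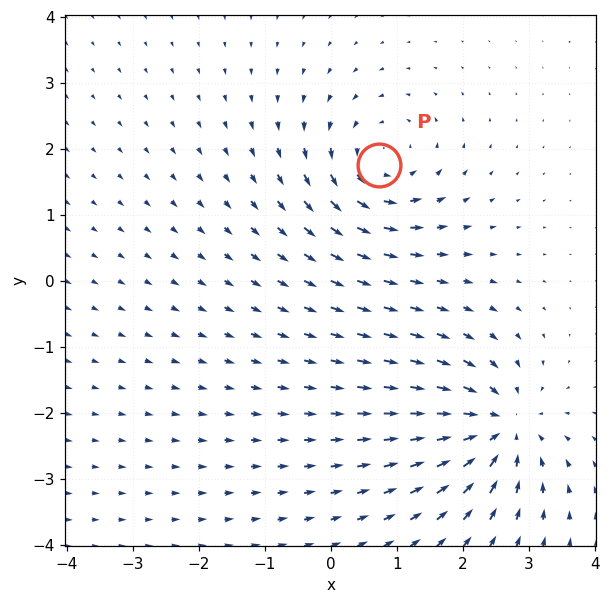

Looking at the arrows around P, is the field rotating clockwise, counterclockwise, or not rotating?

Near P at (0.7, 1.8) the arrows circulate counterclockwise. The curl (z-component) there is about +4; positive curl means counterclockwise rotation.

counterclockwise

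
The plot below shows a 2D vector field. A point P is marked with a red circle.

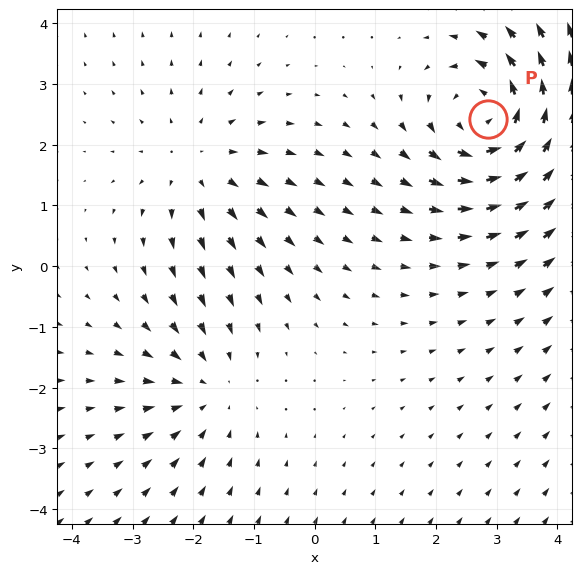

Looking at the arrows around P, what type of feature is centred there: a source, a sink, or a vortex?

At P (2.9, 2.4) the arrows circulate counterclockwise. Divergence ≈0, curl about +5 — near-zero divergence with nonzero curl is a vortex.

vortex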